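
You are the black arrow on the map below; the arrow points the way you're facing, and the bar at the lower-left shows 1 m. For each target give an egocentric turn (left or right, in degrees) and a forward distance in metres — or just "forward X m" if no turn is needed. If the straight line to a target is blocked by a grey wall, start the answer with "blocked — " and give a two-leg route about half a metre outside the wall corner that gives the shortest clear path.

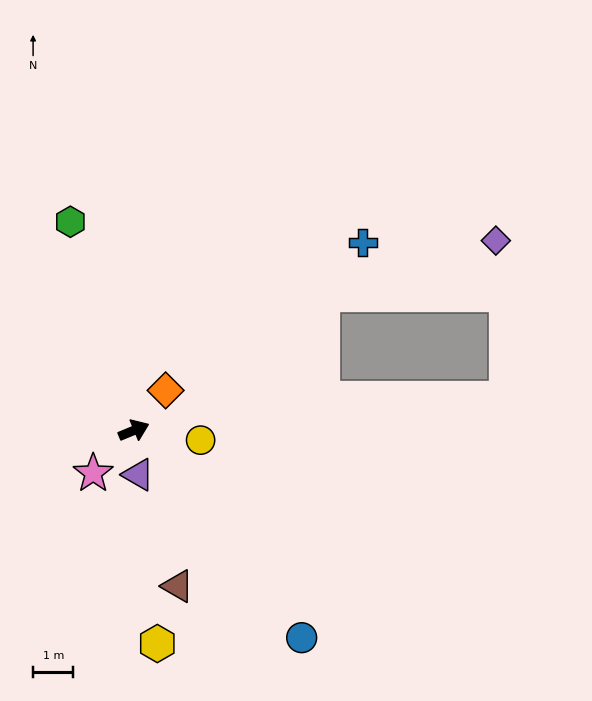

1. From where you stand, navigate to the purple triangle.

turn right 107°, forward 1.1 m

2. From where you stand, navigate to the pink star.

turn right 156°, forward 1.5 m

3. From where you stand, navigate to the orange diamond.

turn left 29°, forward 1.3 m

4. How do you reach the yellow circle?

turn right 31°, forward 1.7 m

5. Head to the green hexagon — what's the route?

turn left 84°, forward 5.4 m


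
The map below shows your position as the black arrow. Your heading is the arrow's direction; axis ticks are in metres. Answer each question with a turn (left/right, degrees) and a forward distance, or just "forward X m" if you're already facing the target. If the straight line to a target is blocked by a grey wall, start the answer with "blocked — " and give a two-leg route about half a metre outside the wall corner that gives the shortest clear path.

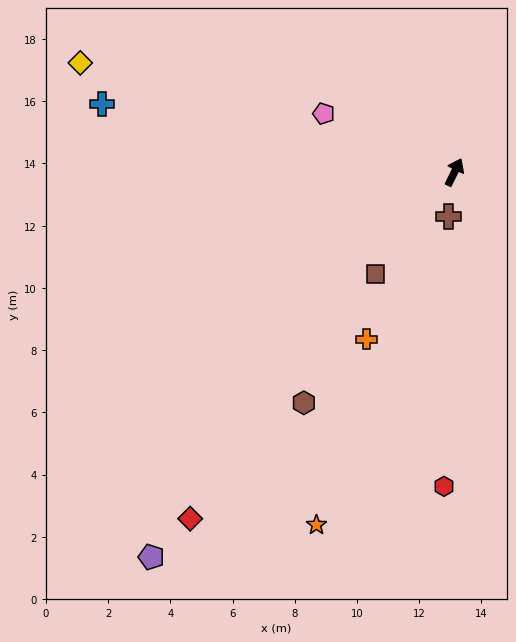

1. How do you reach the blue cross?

turn left 105°, forward 11.5 m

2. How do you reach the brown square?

turn left 168°, forward 4.1 m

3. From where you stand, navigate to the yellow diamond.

turn left 100°, forward 12.5 m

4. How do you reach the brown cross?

turn right 161°, forward 1.4 m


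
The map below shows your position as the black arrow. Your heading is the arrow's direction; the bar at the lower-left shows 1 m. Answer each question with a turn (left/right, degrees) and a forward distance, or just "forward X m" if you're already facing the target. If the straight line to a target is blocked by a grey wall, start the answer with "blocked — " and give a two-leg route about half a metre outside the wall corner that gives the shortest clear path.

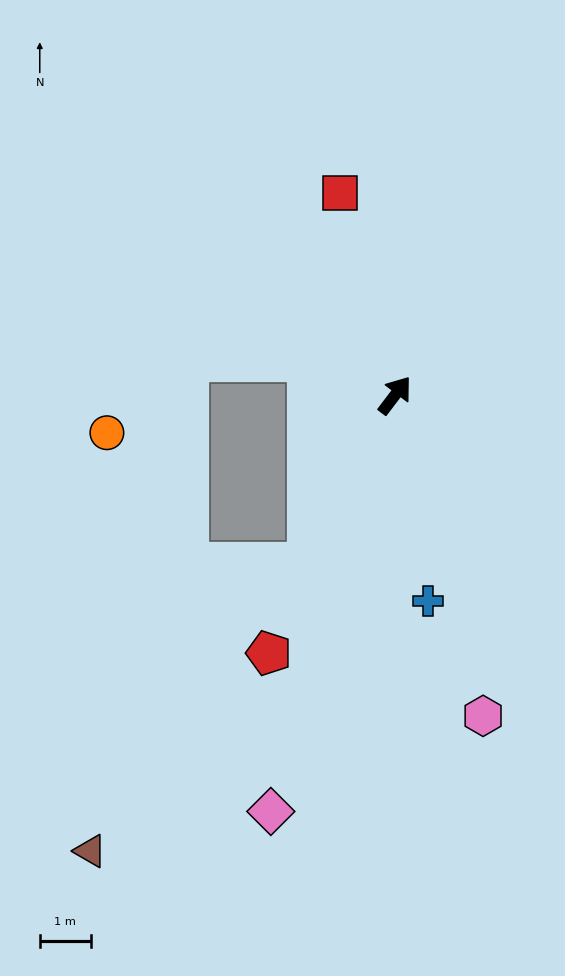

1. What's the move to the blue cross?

turn right 134°, forward 4.1 m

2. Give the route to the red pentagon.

turn right 169°, forward 5.6 m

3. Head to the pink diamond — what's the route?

turn right 159°, forward 8.5 m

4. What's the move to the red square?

turn left 52°, forward 4.1 m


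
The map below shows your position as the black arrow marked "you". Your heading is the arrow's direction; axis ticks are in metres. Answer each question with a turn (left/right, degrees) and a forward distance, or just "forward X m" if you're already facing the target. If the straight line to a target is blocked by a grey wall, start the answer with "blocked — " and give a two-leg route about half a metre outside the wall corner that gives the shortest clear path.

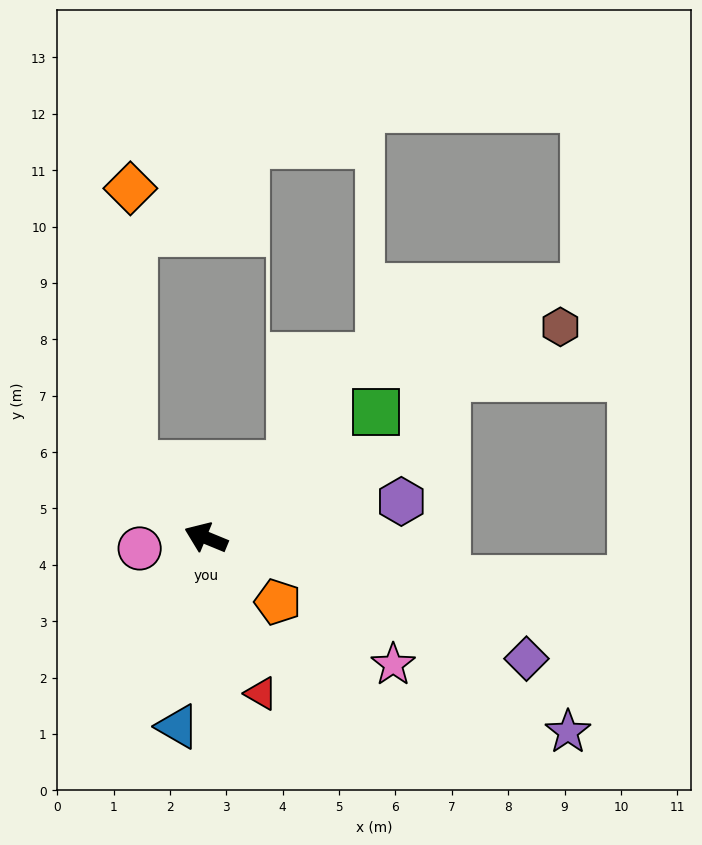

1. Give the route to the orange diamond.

blocked — turn right 23°, forward 1.8 m, then turn right 44°, forward 4.9 m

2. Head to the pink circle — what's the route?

turn left 32°, forward 1.2 m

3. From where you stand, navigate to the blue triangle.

turn left 104°, forward 3.4 m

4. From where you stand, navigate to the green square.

turn right 121°, forward 3.8 m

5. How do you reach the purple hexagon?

turn right 147°, forward 3.5 m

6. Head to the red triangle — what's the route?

turn left 132°, forward 2.9 m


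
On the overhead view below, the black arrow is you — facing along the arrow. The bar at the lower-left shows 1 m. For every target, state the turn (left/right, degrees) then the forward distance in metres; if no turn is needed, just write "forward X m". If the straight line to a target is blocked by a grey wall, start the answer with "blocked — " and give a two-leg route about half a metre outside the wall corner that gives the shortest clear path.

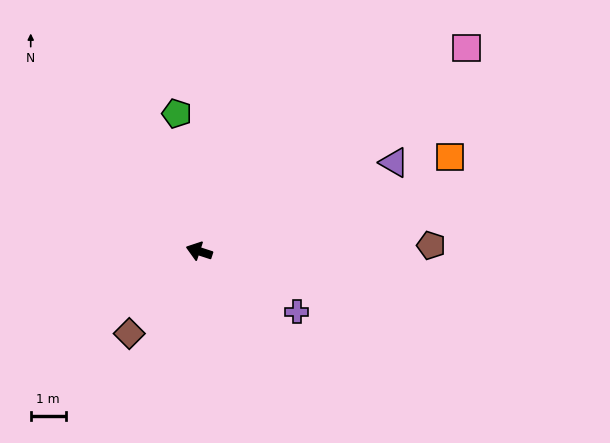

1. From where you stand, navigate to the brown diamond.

turn left 68°, forward 3.1 m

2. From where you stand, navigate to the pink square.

turn right 125°, forward 9.6 m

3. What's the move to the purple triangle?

turn right 138°, forward 6.1 m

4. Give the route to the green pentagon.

turn right 63°, forward 4.0 m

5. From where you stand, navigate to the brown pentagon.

turn right 161°, forward 6.6 m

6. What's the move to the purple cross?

turn left 166°, forward 3.3 m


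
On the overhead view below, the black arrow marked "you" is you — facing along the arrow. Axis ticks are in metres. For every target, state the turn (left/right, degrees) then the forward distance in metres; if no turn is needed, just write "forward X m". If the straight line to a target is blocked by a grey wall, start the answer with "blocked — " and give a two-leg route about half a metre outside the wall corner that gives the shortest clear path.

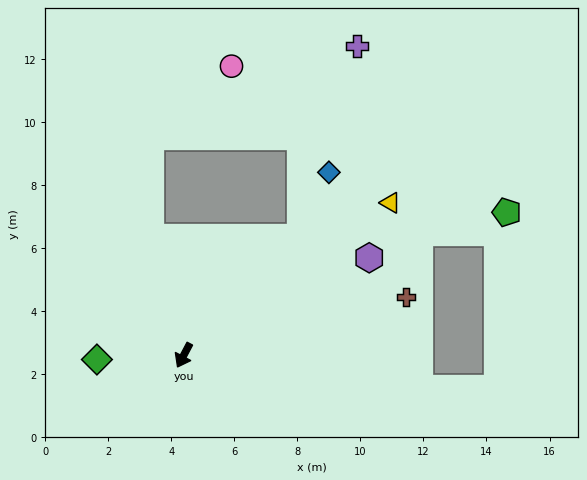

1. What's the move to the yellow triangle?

turn left 154°, forward 8.1 m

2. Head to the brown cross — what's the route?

turn left 132°, forward 7.3 m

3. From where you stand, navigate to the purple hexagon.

turn left 146°, forward 6.6 m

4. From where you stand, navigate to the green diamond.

turn right 59°, forward 2.8 m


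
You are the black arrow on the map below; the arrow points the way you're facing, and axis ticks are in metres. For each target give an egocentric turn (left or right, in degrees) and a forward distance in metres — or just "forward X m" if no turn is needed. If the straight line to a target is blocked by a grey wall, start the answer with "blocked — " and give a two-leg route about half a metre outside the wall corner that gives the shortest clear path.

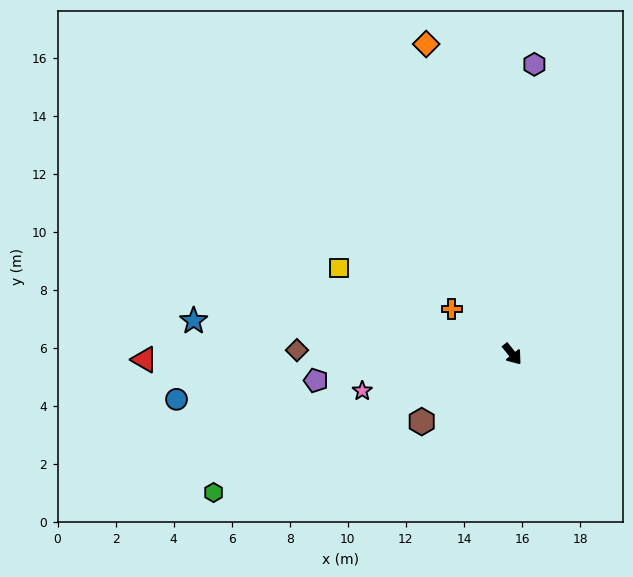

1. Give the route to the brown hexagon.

turn right 92°, forward 3.9 m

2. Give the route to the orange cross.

turn right 165°, forward 2.6 m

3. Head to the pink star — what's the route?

turn right 115°, forward 5.3 m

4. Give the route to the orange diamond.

turn left 157°, forward 11.1 m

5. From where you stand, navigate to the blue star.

turn right 135°, forward 11.0 m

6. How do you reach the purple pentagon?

turn right 121°, forward 6.8 m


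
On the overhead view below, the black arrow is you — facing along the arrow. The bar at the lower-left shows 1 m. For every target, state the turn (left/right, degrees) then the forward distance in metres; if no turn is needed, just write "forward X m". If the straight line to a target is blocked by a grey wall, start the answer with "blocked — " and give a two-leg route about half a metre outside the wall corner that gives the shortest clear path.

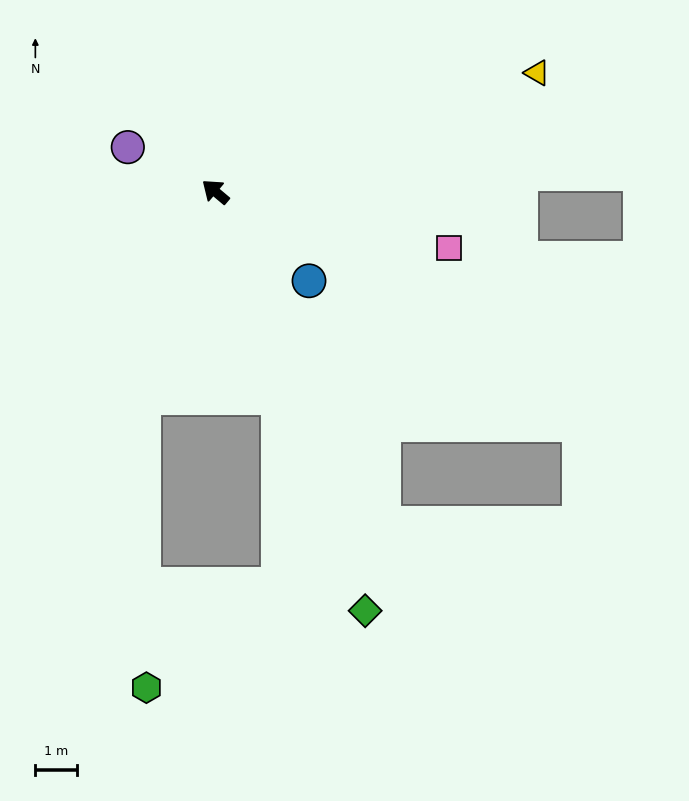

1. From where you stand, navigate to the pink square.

turn right 153°, forward 5.7 m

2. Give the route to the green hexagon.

blocked — turn left 111°, forward 5.2 m, then turn left 20°, forward 6.9 m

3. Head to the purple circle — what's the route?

turn left 13°, forward 2.3 m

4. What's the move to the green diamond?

turn left 150°, forward 10.6 m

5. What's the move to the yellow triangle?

turn right 120°, forward 8.2 m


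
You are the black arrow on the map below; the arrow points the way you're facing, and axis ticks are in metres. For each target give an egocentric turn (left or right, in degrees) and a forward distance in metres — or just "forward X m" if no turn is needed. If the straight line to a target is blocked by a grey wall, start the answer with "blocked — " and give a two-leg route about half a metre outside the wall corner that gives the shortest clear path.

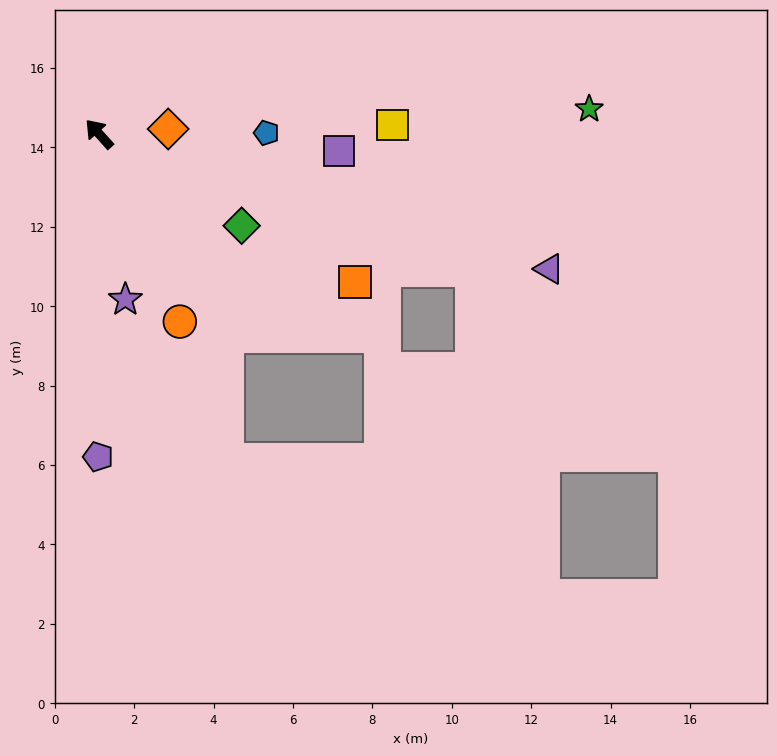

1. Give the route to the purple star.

turn left 147°, forward 4.2 m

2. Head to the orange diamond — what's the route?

turn right 128°, forward 1.7 m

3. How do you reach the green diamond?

turn right 165°, forward 4.3 m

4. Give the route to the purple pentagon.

turn left 138°, forward 8.1 m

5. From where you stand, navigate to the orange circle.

turn left 161°, forward 5.1 m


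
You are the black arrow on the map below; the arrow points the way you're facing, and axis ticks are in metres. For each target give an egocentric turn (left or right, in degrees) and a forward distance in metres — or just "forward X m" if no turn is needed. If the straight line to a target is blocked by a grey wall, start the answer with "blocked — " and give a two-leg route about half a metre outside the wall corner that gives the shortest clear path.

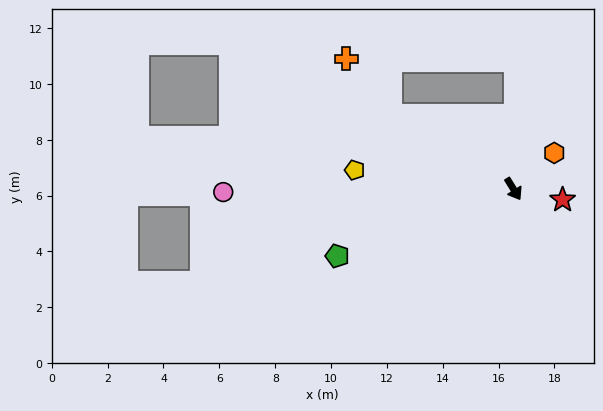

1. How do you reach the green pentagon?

turn right 101°, forward 6.7 m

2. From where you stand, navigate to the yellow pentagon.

turn right 128°, forward 5.7 m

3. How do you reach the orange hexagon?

turn left 100°, forward 1.9 m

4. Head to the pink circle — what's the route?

turn right 121°, forward 10.4 m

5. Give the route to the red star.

turn left 46°, forward 1.8 m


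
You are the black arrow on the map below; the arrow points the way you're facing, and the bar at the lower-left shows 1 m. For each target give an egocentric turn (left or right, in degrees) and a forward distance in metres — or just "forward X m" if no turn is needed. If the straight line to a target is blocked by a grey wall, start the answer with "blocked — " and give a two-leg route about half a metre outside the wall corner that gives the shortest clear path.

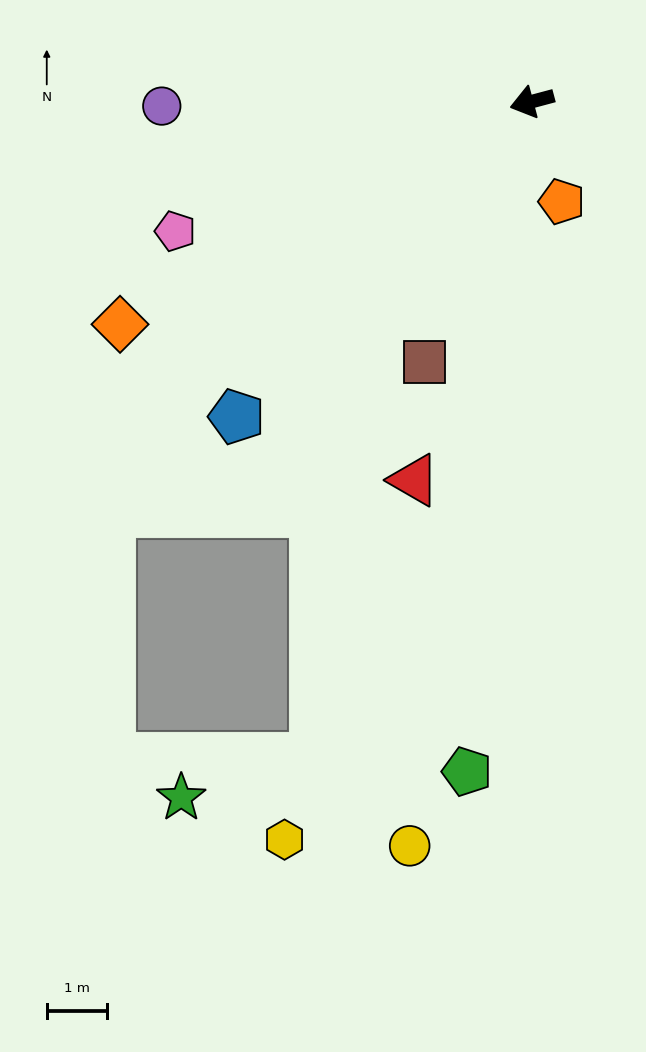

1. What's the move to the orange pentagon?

turn left 92°, forward 1.7 m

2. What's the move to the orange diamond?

turn left 13°, forward 7.8 m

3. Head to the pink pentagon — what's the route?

turn left 5°, forward 6.3 m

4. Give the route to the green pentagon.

turn left 70°, forward 11.2 m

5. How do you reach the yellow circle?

turn left 66°, forward 12.6 m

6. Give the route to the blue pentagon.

turn left 32°, forward 7.2 m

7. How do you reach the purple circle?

turn right 14°, forward 6.2 m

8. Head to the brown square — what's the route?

turn left 53°, forward 4.7 m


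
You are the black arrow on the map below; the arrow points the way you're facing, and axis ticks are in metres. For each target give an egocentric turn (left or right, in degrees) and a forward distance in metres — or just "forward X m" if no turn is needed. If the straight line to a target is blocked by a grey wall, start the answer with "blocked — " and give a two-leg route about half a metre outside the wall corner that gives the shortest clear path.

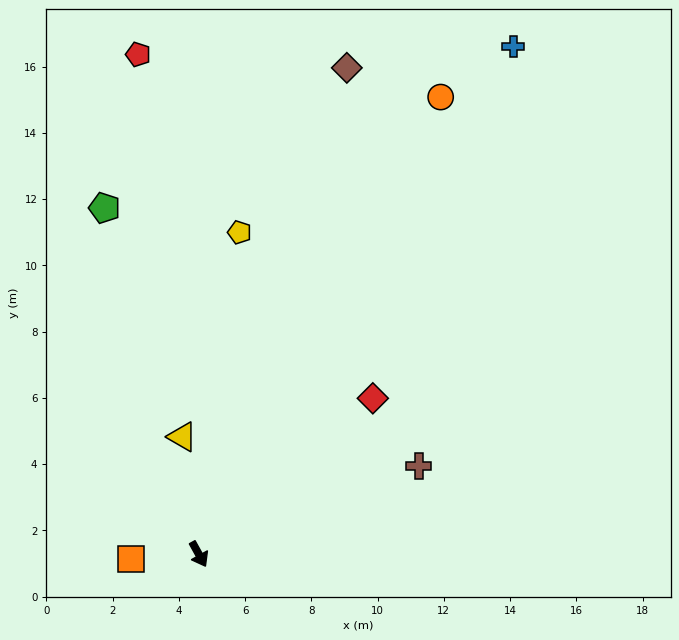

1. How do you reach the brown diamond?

turn left 134°, forward 15.3 m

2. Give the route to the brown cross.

turn left 83°, forward 7.2 m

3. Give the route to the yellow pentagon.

turn left 144°, forward 9.8 m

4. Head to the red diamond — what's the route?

turn left 103°, forward 7.1 m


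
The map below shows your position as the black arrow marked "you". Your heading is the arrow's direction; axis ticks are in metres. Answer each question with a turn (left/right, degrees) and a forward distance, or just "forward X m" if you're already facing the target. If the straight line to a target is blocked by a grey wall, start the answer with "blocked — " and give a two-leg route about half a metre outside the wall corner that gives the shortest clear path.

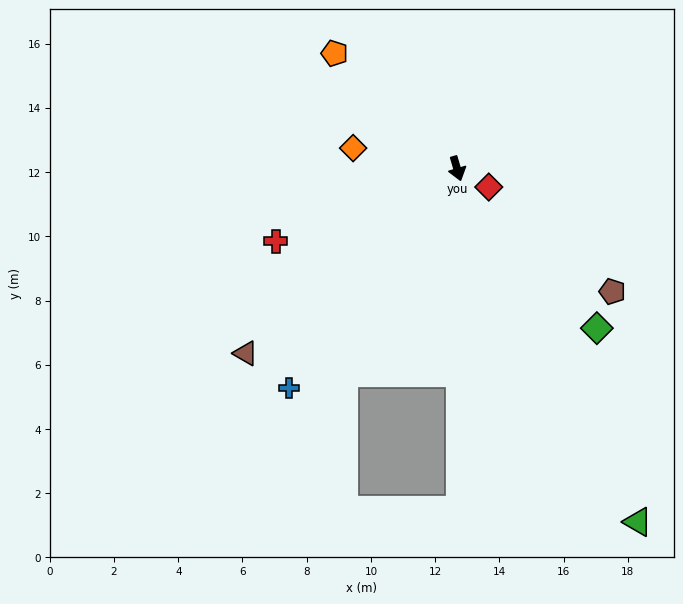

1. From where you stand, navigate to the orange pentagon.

turn right 150°, forward 5.2 m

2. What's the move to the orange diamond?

turn right 118°, forward 3.3 m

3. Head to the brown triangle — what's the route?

turn right 65°, forward 8.7 m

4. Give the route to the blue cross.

turn right 54°, forward 8.6 m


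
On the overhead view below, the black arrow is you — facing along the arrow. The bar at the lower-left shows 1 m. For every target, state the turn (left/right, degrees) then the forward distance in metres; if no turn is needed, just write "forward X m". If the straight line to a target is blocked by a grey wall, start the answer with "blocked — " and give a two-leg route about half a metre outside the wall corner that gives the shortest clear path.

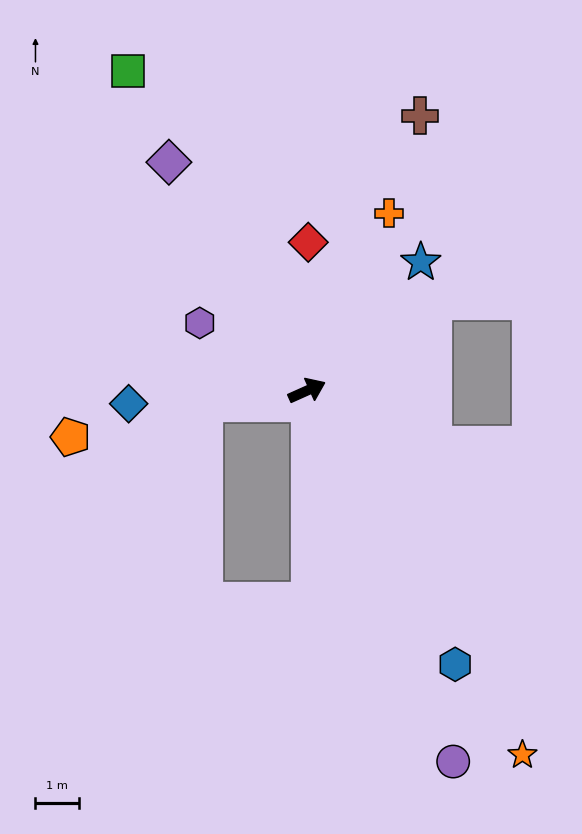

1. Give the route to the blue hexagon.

turn right 86°, forward 7.1 m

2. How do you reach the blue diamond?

turn left 160°, forward 4.1 m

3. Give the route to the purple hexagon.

turn left 124°, forward 2.9 m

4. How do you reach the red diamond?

turn left 65°, forward 3.4 m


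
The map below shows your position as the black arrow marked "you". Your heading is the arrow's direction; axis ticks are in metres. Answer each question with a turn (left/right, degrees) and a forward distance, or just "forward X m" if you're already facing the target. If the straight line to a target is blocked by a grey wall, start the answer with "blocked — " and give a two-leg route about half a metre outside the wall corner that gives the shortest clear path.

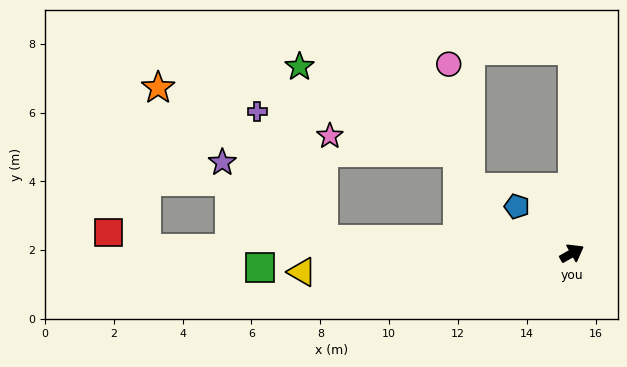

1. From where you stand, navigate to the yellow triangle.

turn left 154°, forward 7.9 m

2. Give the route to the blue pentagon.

turn left 110°, forward 2.1 m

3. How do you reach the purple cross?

blocked — turn left 147°, forward 7.2 m, then turn right 59°, forward 4.2 m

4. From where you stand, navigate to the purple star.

blocked — turn left 147°, forward 7.2 m, then turn right 34°, forward 3.7 m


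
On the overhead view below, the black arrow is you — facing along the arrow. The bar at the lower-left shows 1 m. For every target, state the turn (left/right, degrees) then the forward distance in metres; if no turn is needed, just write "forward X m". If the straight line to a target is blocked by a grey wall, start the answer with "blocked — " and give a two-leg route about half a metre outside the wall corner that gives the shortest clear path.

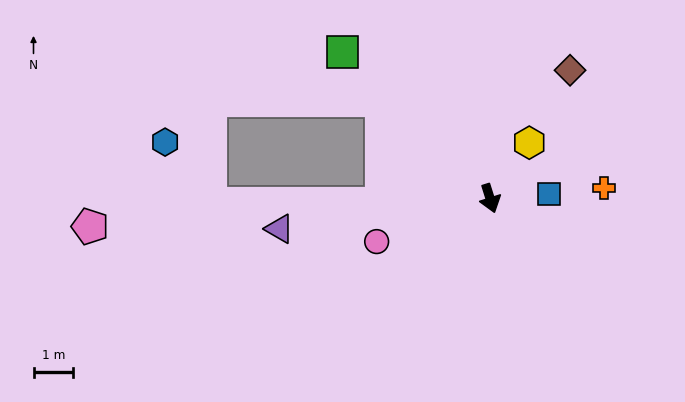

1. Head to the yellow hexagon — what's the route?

turn left 127°, forward 1.7 m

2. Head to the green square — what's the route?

turn right 152°, forward 5.2 m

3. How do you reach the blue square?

turn left 77°, forward 1.5 m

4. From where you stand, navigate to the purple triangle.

turn right 99°, forward 5.4 m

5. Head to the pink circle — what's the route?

turn right 87°, forward 3.1 m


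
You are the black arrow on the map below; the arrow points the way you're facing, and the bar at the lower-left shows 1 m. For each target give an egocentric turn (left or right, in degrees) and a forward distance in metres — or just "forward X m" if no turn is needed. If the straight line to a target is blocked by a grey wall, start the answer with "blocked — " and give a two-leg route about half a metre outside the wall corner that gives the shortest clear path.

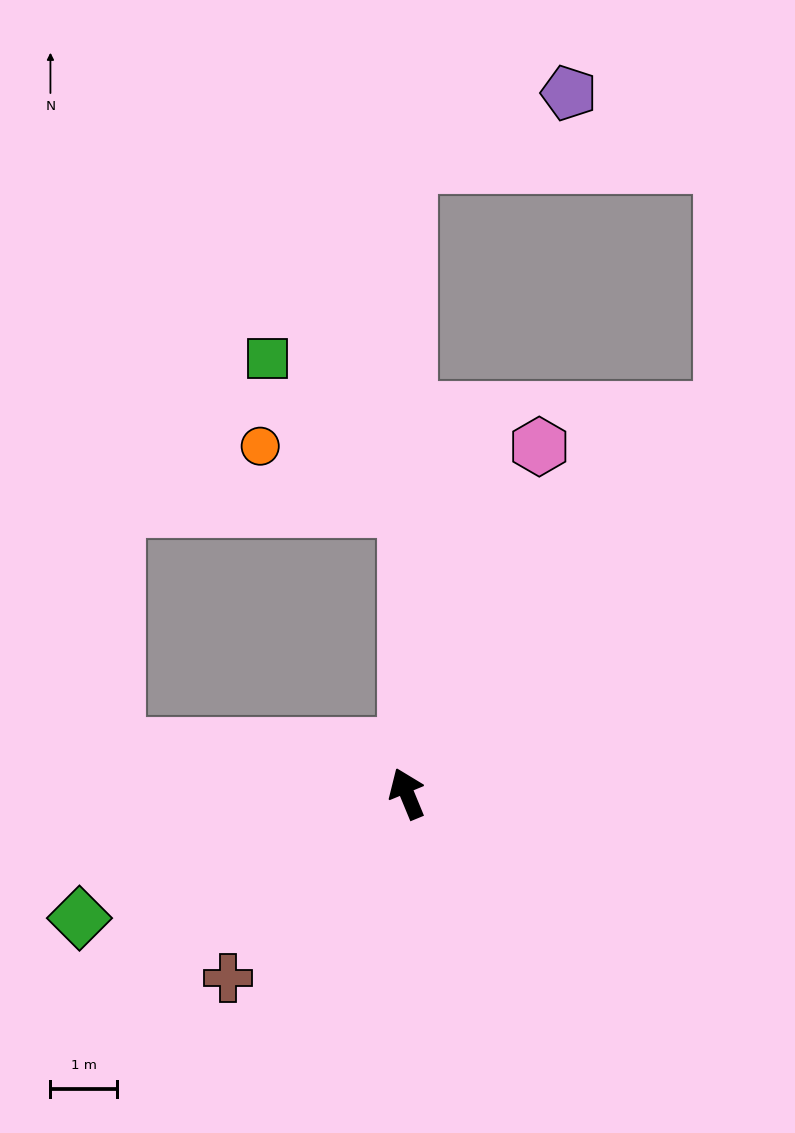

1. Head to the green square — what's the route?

blocked — turn right 22°, forward 4.3 m, then turn left 42°, forward 3.1 m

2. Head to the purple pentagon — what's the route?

blocked — turn right 23°, forward 9.5 m, then turn right 65°, forward 2.6 m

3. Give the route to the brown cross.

turn left 113°, forward 3.9 m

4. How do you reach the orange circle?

blocked — turn right 22°, forward 4.3 m, then turn left 66°, forward 2.4 m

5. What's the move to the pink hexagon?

turn right 43°, forward 5.6 m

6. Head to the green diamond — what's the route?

turn left 88°, forward 5.3 m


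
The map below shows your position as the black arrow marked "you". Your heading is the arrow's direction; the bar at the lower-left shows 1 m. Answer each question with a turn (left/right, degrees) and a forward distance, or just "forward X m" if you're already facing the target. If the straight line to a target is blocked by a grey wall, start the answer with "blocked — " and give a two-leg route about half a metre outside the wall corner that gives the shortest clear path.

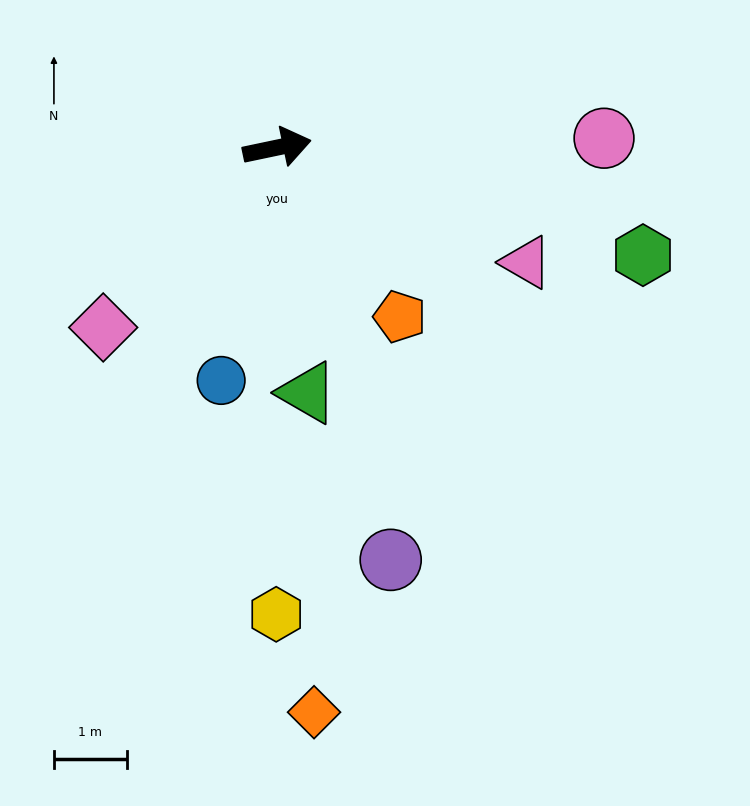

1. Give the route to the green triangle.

turn right 95°, forward 3.4 m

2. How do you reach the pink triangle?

turn right 37°, forward 3.8 m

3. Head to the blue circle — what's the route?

turn right 115°, forward 3.3 m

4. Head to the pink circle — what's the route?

turn right 10°, forward 4.5 m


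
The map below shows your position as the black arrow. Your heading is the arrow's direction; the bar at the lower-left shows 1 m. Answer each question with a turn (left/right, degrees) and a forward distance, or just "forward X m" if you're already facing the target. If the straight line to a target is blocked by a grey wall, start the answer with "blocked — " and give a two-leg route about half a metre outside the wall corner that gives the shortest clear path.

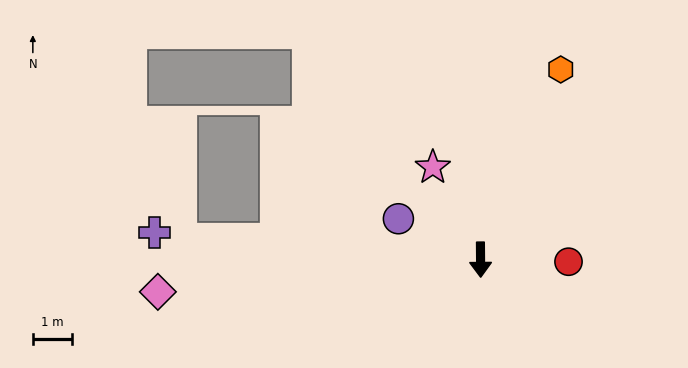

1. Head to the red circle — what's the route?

turn left 88°, forward 2.2 m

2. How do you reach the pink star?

turn right 153°, forward 2.6 m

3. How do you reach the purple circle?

turn right 117°, forward 2.3 m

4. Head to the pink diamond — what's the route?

turn right 85°, forward 8.3 m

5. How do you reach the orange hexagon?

turn left 157°, forward 5.3 m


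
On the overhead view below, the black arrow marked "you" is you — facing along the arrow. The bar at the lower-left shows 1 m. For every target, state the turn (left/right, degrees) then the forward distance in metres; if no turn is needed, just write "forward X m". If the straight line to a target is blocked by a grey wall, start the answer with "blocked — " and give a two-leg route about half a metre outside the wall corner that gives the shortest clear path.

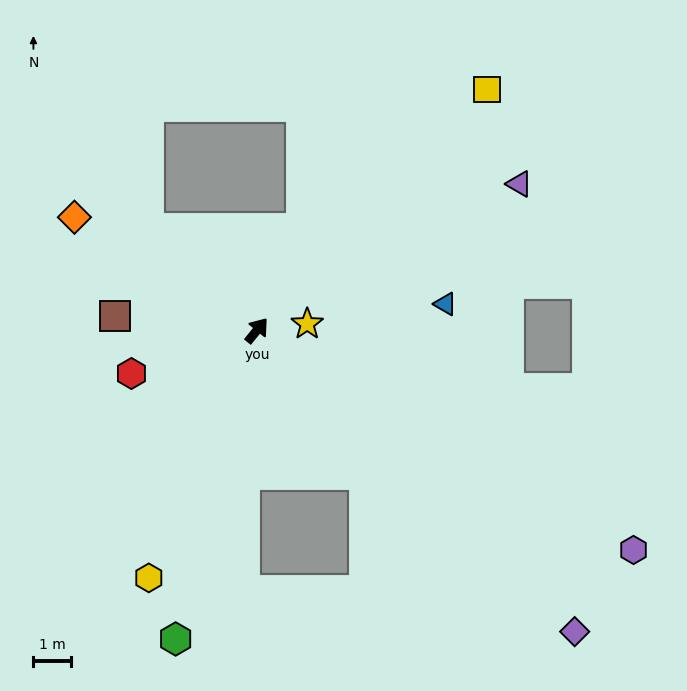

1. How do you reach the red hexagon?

turn left 148°, forward 3.6 m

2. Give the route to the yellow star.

turn right 44°, forward 1.4 m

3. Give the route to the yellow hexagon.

turn right 165°, forward 7.3 m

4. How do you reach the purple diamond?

turn right 94°, forward 11.8 m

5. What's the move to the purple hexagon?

turn right 81°, forward 11.7 m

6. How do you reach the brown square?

turn left 123°, forward 3.8 m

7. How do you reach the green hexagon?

turn right 156°, forward 8.6 m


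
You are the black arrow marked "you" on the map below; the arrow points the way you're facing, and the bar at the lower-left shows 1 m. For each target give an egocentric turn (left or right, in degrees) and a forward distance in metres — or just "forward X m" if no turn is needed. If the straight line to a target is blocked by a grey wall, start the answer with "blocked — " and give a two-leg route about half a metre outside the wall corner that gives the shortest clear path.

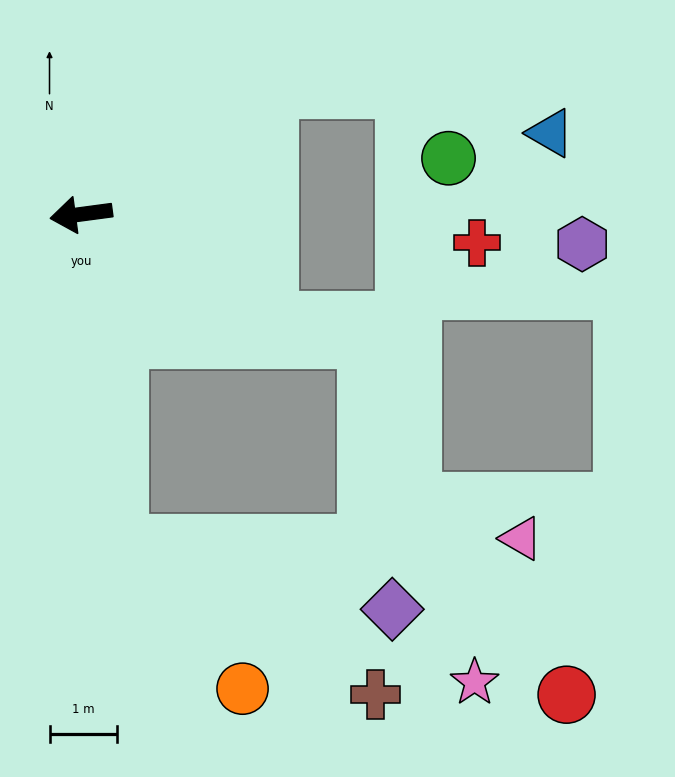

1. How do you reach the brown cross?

blocked — turn left 89°, forward 4.9 m, then turn left 53°, forward 4.4 m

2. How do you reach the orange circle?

blocked — turn left 89°, forward 4.9 m, then turn left 33°, forward 2.8 m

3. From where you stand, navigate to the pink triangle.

blocked — turn left 89°, forward 4.9 m, then turn left 84°, forward 6.0 m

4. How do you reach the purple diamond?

blocked — turn left 89°, forward 4.9 m, then turn left 70°, forward 4.2 m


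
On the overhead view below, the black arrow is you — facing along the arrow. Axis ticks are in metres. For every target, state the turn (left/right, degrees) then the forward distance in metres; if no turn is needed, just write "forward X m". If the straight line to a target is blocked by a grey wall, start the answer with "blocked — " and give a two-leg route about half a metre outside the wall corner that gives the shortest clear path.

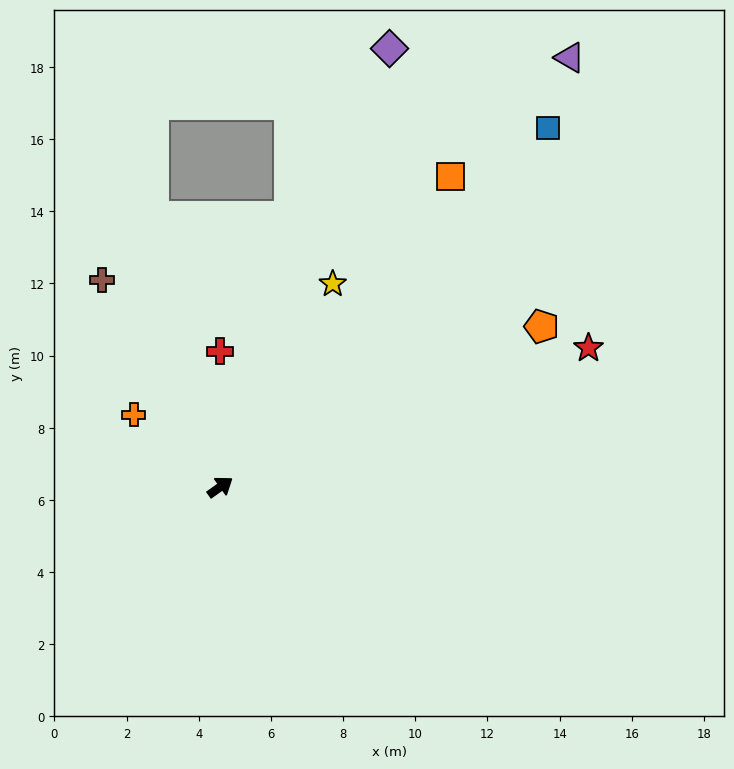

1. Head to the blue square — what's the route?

turn left 12°, forward 13.5 m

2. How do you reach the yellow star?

turn left 26°, forward 6.4 m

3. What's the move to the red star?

turn right 15°, forward 10.9 m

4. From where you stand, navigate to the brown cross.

turn left 84°, forward 6.6 m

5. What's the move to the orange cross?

turn left 105°, forward 3.1 m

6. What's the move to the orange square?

turn left 18°, forward 10.7 m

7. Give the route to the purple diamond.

turn left 33°, forward 13.0 m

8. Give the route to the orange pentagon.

turn right 9°, forward 10.0 m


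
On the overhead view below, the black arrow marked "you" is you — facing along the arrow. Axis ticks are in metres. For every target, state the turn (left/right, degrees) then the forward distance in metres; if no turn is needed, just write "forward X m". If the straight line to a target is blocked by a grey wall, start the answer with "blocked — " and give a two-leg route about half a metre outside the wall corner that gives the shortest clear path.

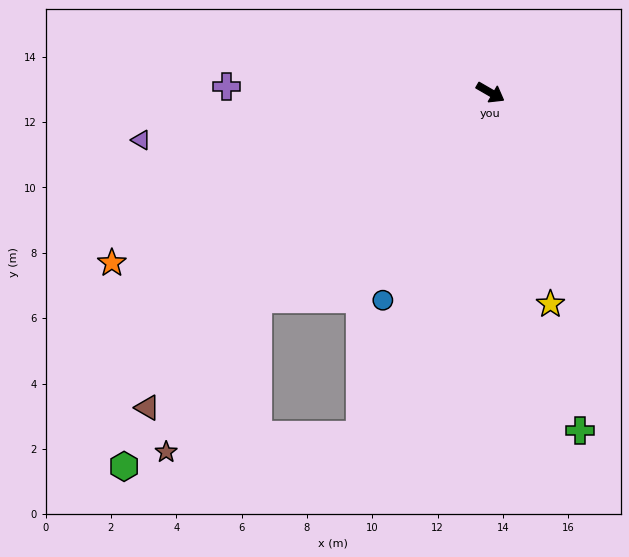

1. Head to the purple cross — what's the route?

turn right 151°, forward 8.1 m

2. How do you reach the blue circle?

turn right 87°, forward 7.2 m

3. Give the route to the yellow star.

turn right 44°, forward 6.7 m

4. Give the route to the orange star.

turn right 126°, forward 12.7 m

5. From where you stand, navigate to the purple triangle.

turn right 142°, forward 10.8 m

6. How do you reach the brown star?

blocked — turn right 108°, forward 9.5 m, then turn left 17°, forward 5.4 m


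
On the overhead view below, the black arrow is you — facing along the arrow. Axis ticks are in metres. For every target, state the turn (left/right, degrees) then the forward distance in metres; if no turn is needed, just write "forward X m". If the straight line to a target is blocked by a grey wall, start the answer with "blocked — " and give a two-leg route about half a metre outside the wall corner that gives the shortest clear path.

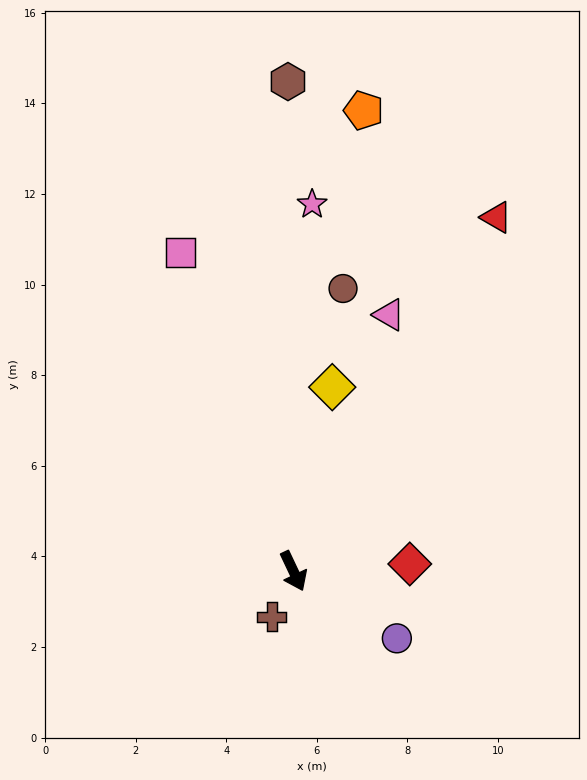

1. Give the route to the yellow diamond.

turn left 143°, forward 4.2 m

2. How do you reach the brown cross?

turn right 50°, forward 1.1 m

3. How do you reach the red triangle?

turn left 125°, forward 9.0 m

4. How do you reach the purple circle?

turn left 32°, forward 2.7 m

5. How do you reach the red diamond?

turn left 68°, forward 2.6 m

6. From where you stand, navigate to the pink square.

turn left 174°, forward 7.5 m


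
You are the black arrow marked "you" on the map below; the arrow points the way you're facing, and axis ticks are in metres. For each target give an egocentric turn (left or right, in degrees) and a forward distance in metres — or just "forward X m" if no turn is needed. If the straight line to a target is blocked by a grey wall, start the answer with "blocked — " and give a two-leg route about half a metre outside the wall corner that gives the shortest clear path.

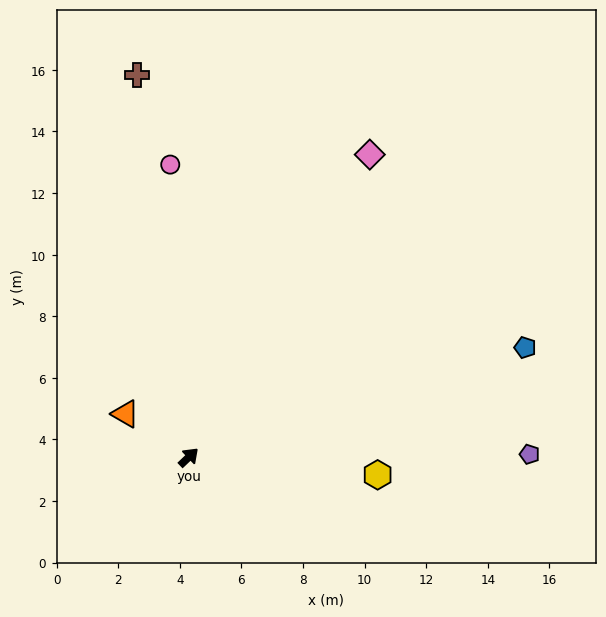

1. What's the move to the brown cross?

turn left 54°, forward 12.5 m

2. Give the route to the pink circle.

turn left 50°, forward 9.5 m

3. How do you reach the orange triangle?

turn left 102°, forward 2.5 m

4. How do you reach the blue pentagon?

turn right 26°, forward 11.5 m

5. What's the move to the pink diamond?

turn left 15°, forward 11.5 m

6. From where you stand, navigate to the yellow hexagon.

turn right 49°, forward 6.2 m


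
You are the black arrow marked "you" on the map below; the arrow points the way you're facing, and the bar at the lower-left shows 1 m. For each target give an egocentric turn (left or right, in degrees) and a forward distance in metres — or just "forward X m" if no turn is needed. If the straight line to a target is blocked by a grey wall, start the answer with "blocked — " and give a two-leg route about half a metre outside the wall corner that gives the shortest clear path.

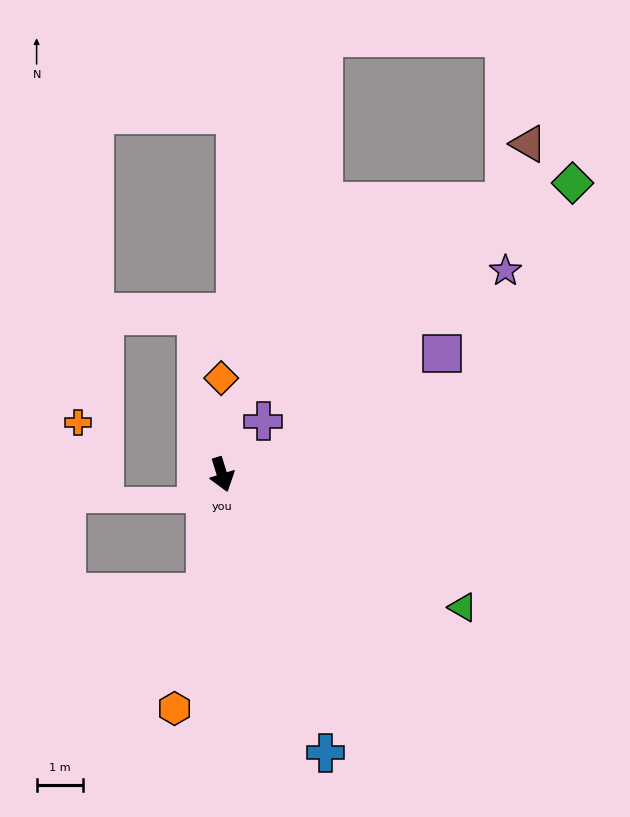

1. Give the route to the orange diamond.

turn left 163°, forward 2.1 m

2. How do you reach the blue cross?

turn left 3°, forward 6.5 m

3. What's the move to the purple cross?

turn left 125°, forward 1.5 m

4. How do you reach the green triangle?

turn left 44°, forward 6.0 m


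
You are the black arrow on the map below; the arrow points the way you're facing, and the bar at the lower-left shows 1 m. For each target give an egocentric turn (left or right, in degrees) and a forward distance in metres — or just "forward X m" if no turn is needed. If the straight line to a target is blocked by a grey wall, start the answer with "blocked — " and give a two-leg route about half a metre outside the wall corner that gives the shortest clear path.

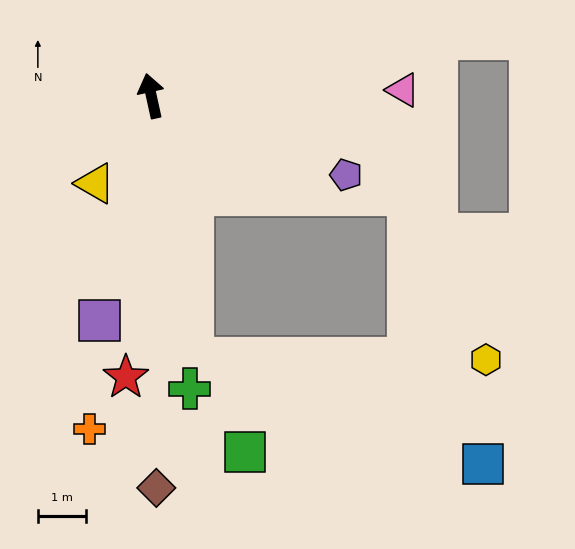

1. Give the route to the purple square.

turn left 155°, forward 4.8 m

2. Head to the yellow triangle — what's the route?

turn left 135°, forward 2.2 m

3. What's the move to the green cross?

turn left 175°, forward 6.2 m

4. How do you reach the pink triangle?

turn right 101°, forward 5.3 m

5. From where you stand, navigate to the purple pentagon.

turn right 124°, forward 4.4 m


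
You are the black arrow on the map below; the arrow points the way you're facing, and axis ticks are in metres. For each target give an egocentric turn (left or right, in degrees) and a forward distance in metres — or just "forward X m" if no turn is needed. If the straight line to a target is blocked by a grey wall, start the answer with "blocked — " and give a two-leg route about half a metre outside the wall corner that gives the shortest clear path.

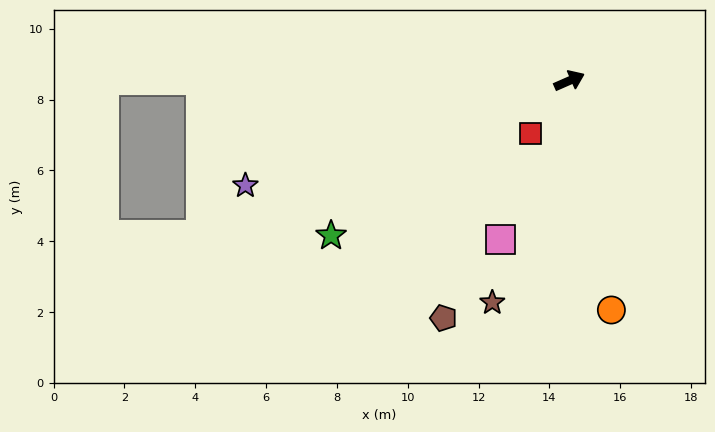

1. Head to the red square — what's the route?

turn right 150°, forward 1.9 m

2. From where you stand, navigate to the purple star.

turn left 174°, forward 9.6 m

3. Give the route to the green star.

turn right 171°, forward 8.0 m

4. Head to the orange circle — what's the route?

turn right 103°, forward 6.6 m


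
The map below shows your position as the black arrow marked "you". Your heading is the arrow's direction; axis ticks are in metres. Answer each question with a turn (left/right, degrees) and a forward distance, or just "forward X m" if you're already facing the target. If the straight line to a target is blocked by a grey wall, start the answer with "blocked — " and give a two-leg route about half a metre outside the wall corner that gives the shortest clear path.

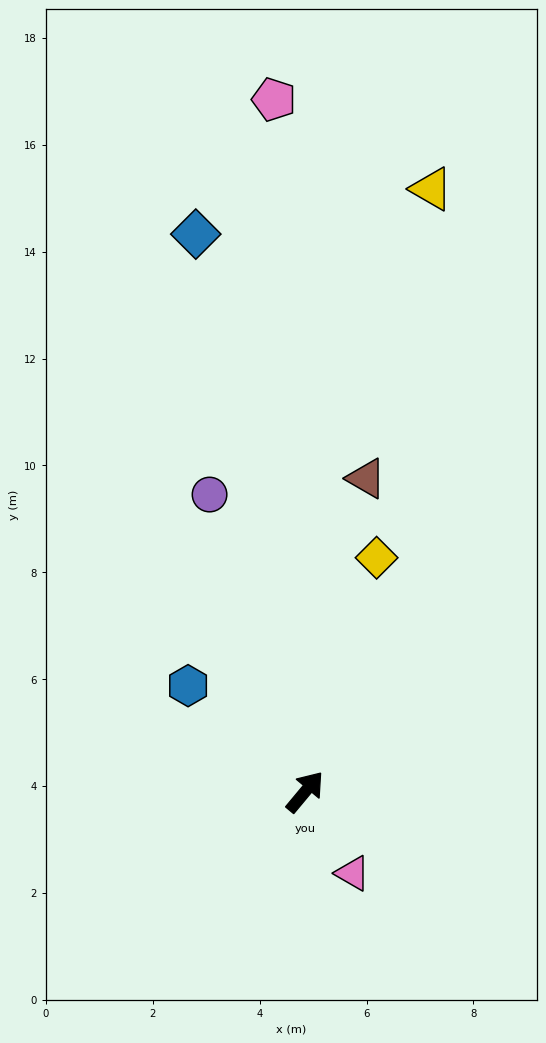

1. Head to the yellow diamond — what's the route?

turn left 23°, forward 4.6 m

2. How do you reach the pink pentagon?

turn left 42°, forward 13.0 m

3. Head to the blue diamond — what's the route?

turn left 51°, forward 10.6 m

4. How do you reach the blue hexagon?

turn left 88°, forward 3.0 m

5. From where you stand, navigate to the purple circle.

turn left 58°, forward 5.8 m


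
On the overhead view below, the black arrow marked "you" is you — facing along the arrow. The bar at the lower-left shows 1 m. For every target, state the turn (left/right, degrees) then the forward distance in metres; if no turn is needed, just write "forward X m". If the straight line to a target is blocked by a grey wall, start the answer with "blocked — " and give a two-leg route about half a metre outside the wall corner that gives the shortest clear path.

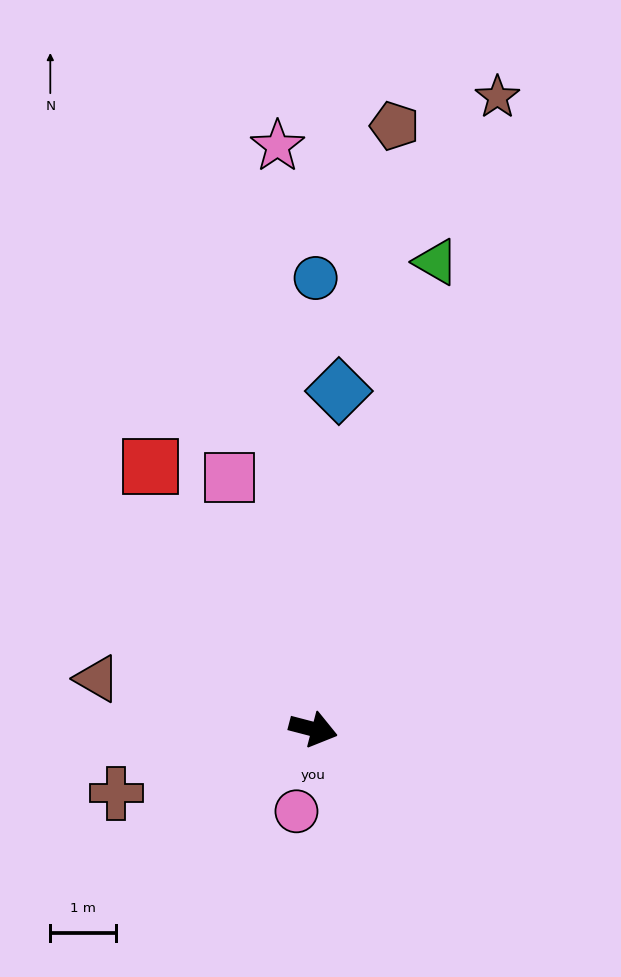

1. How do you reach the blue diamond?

turn left 100°, forward 5.1 m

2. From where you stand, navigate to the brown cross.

turn right 147°, forward 3.1 m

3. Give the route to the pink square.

turn left 123°, forward 4.0 m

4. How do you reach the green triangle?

turn left 90°, forward 7.3 m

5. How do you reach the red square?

turn left 136°, forward 4.7 m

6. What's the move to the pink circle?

turn right 87°, forward 1.3 m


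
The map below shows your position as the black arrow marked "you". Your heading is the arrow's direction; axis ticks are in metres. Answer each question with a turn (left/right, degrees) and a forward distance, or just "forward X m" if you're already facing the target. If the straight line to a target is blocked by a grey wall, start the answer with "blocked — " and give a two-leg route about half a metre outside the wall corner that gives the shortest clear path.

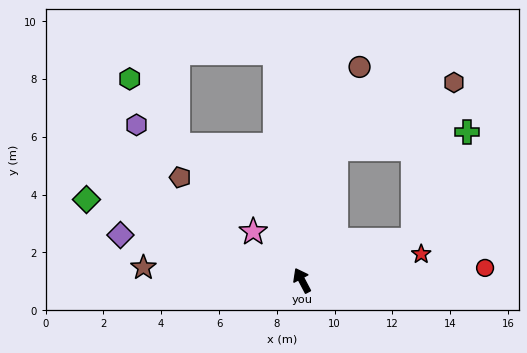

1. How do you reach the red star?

turn right 105°, forward 4.2 m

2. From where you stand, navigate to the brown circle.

turn right 43°, forward 7.7 m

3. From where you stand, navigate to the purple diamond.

turn left 48°, forward 6.5 m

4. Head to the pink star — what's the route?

turn left 17°, forward 2.4 m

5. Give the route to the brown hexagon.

blocked — turn right 42°, forward 4.7 m, then turn right 46°, forward 4.7 m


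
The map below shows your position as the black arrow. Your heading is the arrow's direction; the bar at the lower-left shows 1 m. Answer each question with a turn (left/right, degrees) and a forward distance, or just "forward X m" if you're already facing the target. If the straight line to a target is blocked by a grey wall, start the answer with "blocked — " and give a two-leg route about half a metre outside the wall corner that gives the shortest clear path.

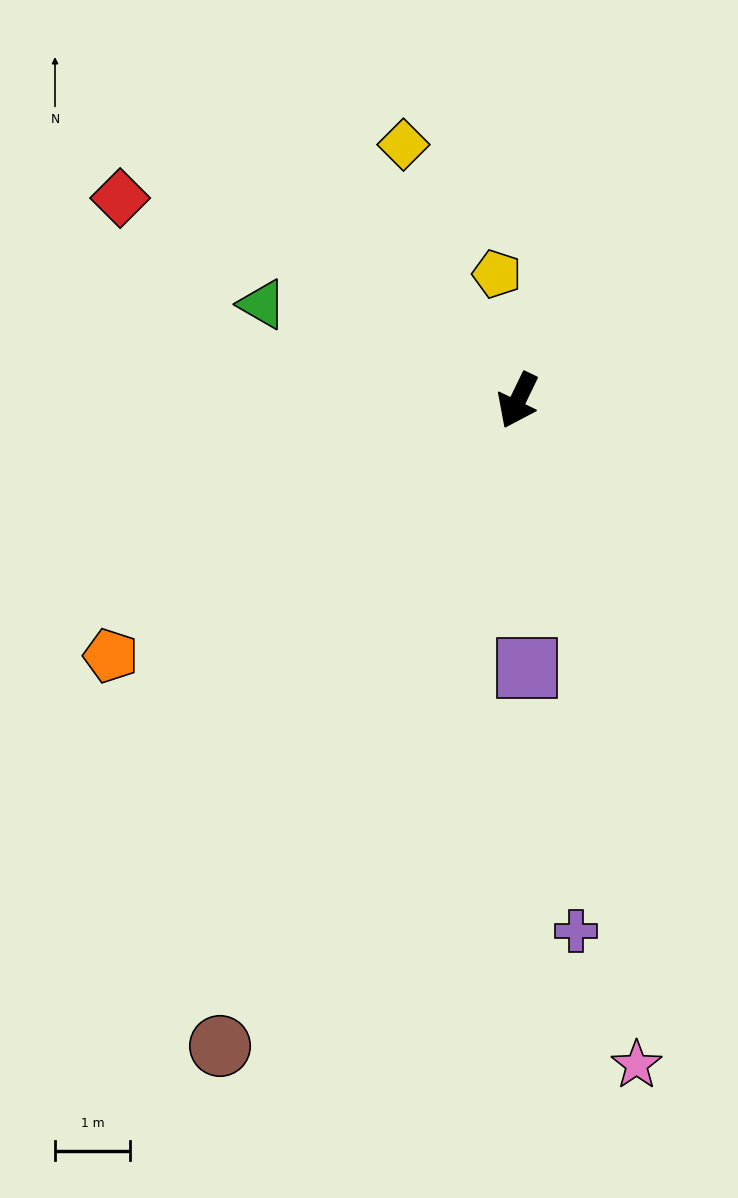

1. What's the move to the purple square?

turn left 28°, forward 3.6 m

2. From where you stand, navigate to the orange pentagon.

turn right 32°, forward 6.4 m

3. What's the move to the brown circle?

forward 9.4 m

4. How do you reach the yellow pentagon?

turn right 145°, forward 1.7 m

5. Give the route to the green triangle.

turn right 85°, forward 3.6 m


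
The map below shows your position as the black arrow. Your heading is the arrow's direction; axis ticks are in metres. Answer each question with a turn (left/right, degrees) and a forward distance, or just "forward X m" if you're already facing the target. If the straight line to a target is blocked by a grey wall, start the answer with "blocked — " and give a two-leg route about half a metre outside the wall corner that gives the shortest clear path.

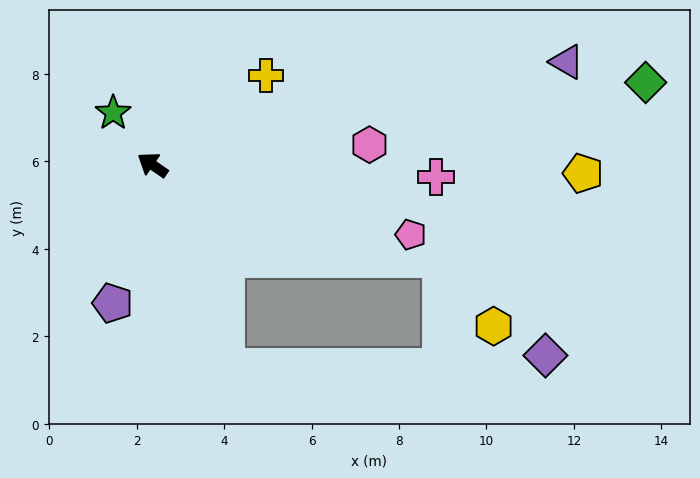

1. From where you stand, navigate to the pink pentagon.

turn right 161°, forward 6.1 m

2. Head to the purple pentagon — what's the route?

turn left 108°, forward 3.3 m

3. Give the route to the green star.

turn right 19°, forward 1.5 m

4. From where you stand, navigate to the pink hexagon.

turn right 140°, forward 5.0 m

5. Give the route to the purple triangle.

turn right 132°, forward 9.8 m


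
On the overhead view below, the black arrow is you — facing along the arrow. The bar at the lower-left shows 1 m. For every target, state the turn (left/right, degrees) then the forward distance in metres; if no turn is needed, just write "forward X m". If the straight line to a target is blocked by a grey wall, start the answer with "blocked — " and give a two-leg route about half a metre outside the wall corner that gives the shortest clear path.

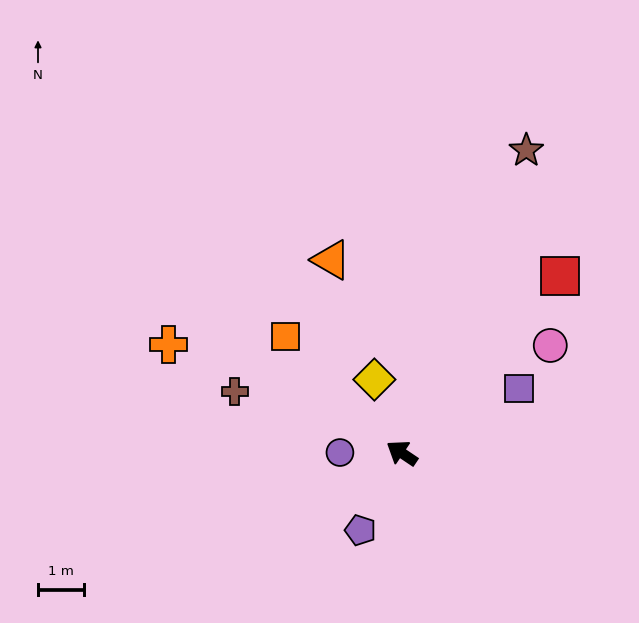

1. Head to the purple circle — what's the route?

turn left 33°, forward 1.4 m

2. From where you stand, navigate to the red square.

turn right 98°, forward 5.2 m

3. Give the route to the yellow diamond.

turn right 36°, forward 1.7 m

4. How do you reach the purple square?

turn right 117°, forward 2.9 m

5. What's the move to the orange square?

turn right 11°, forward 3.6 m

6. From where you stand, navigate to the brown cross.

turn left 14°, forward 3.9 m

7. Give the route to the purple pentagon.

turn left 96°, forward 1.9 m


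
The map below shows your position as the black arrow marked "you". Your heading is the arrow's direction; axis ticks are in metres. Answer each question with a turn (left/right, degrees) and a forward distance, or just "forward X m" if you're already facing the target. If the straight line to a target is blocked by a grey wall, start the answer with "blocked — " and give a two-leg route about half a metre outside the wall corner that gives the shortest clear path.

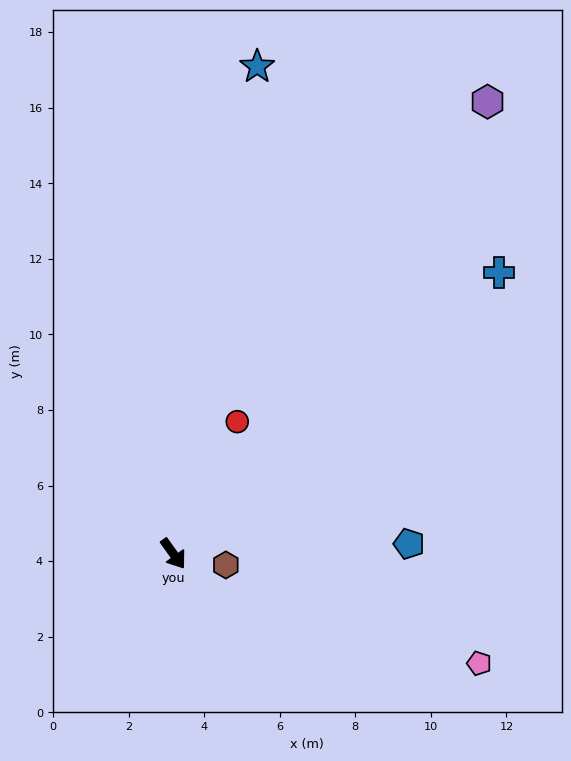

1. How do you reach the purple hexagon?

turn left 109°, forward 14.6 m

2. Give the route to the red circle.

turn left 118°, forward 3.9 m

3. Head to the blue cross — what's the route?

turn left 95°, forward 11.4 m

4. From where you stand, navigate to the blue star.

turn left 135°, forward 13.1 m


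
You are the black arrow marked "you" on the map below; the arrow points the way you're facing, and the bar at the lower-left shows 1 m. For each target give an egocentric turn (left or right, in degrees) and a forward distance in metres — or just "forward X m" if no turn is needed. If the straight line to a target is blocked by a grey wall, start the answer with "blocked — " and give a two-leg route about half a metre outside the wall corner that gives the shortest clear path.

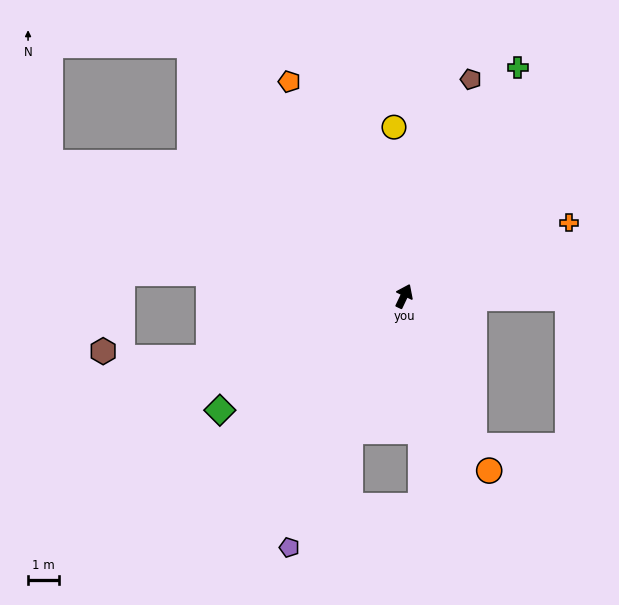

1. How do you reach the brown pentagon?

turn left 8°, forward 7.3 m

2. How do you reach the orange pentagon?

turn left 54°, forward 7.8 m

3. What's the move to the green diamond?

turn left 147°, forward 7.0 m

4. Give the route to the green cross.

forward 8.2 m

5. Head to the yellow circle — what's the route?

turn left 29°, forward 5.4 m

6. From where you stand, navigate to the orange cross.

turn right 41°, forward 5.8 m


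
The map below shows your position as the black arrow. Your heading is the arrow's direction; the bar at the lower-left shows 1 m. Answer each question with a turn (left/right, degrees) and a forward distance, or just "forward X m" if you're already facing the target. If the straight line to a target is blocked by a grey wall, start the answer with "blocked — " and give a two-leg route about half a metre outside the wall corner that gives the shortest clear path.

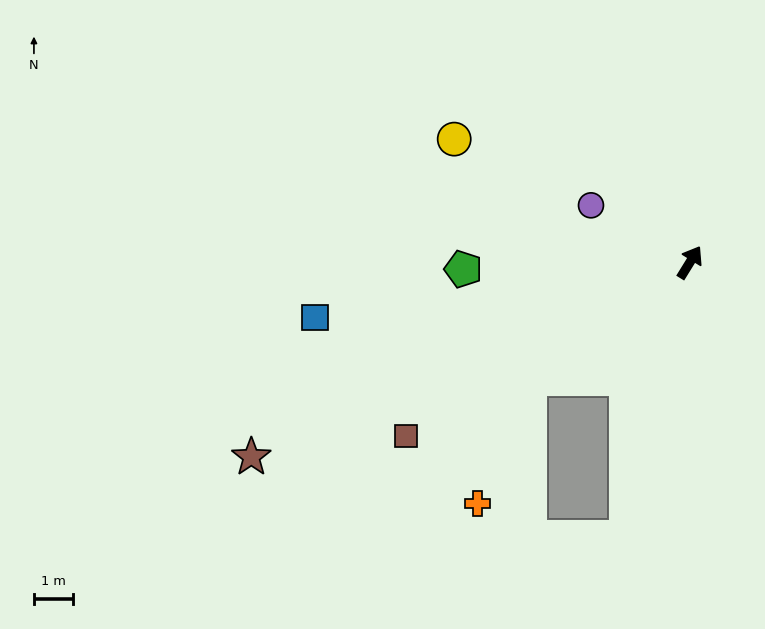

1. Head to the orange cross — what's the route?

blocked — turn left 158°, forward 5.0 m, then turn left 30°, forward 3.4 m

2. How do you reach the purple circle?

turn left 92°, forward 2.9 m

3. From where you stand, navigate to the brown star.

turn left 146°, forward 12.2 m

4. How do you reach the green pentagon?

turn left 123°, forward 5.8 m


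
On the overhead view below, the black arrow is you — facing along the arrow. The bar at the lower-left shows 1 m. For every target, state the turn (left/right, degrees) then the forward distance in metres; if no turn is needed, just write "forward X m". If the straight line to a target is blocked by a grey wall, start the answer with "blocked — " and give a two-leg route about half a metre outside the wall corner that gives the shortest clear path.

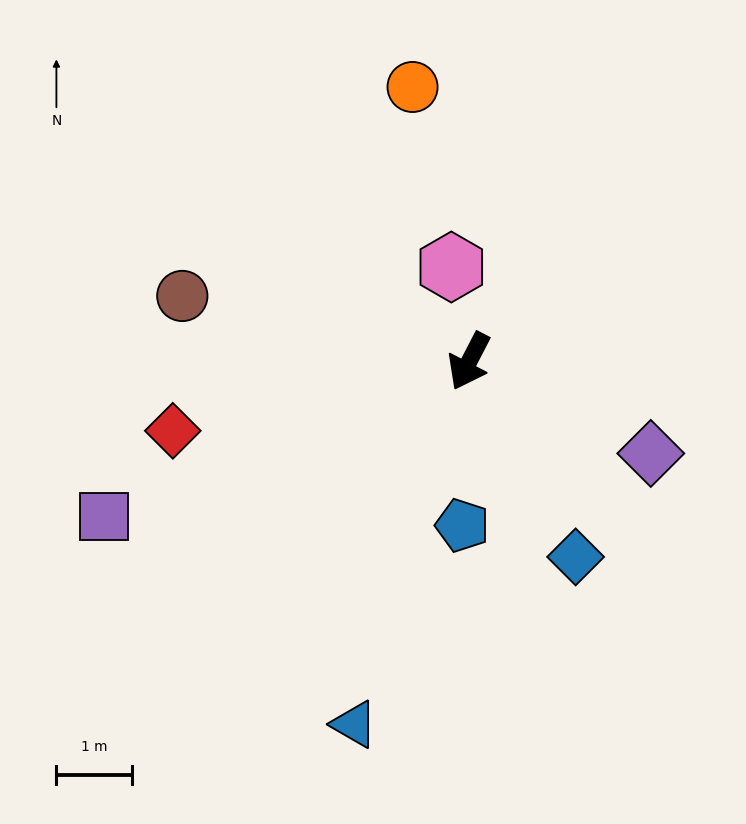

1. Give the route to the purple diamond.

turn left 91°, forward 2.7 m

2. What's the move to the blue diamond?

turn left 56°, forward 2.9 m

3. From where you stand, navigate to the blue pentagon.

turn left 25°, forward 2.2 m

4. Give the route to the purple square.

turn right 40°, forward 5.2 m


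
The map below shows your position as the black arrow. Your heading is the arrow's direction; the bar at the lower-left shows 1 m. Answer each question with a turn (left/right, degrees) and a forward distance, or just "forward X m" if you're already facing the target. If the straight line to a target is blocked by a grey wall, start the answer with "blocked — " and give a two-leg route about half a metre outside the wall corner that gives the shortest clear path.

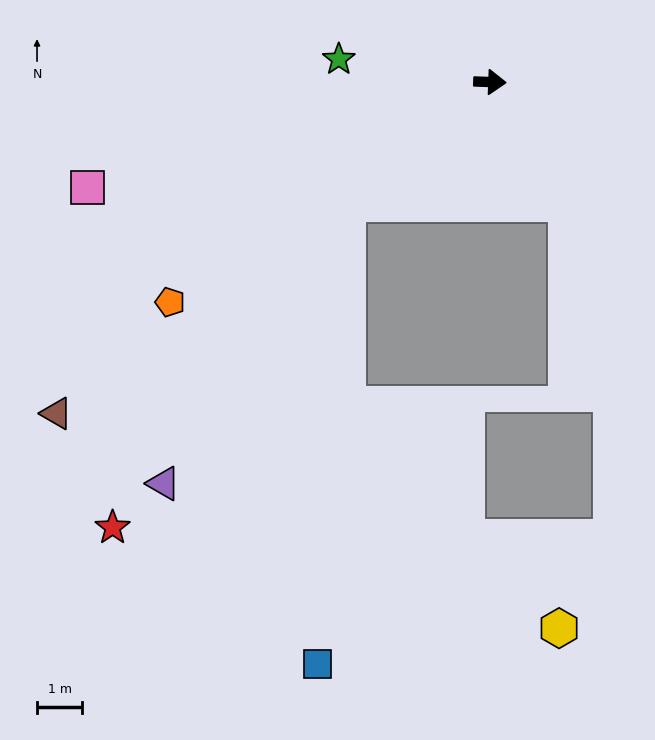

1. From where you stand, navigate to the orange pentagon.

turn right 143°, forward 8.6 m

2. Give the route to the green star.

turn left 174°, forward 3.4 m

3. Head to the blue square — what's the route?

blocked — turn right 138°, forward 4.2 m, then turn left 46°, forward 10.3 m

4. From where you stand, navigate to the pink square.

turn right 163°, forward 9.2 m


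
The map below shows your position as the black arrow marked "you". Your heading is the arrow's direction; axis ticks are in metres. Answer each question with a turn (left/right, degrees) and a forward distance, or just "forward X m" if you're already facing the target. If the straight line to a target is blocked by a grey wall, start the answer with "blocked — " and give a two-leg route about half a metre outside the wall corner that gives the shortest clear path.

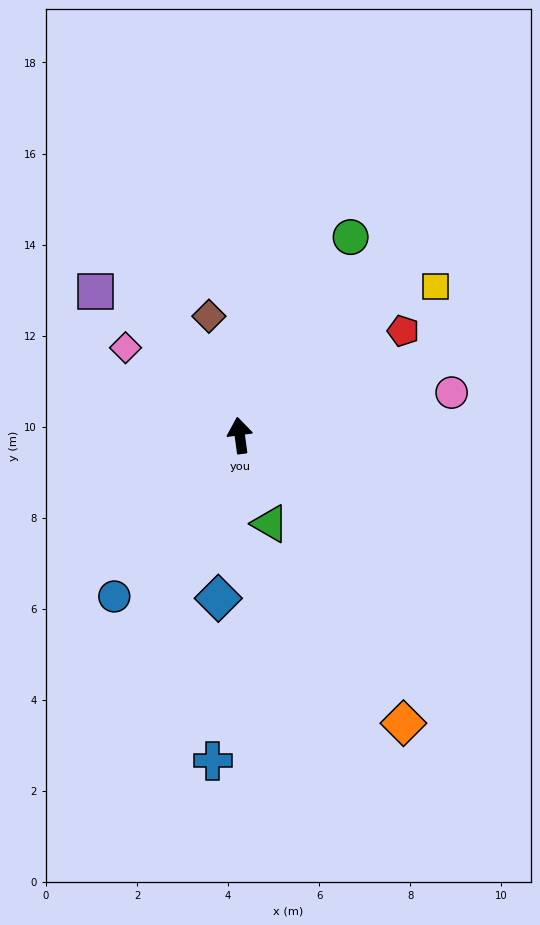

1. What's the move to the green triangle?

turn right 169°, forward 2.0 m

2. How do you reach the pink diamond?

turn left 45°, forward 3.2 m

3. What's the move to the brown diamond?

turn left 7°, forward 2.7 m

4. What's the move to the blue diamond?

turn left 165°, forward 3.6 m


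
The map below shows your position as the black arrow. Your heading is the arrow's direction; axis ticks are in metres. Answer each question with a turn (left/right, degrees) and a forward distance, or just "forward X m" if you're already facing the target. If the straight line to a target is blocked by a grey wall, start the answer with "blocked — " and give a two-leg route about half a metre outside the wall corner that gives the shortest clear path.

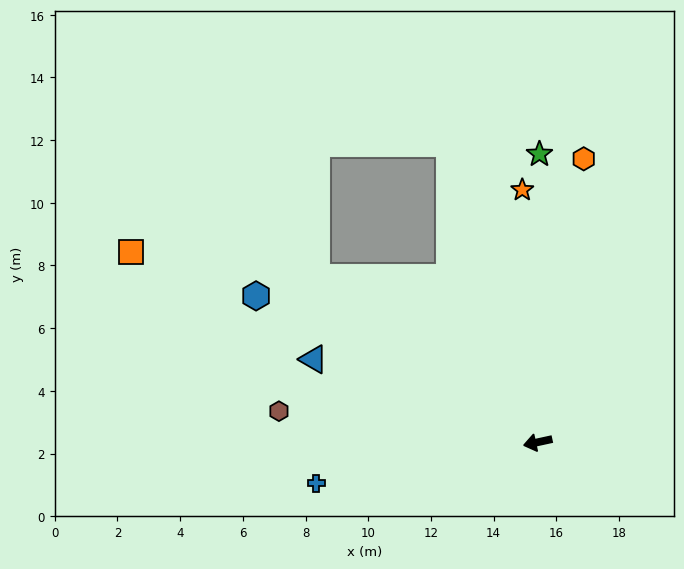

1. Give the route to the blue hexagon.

turn right 40°, forward 10.1 m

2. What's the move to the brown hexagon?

turn right 19°, forward 8.3 m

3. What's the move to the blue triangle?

turn right 33°, forward 7.6 m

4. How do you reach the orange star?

turn right 99°, forward 8.1 m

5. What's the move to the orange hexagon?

turn right 112°, forward 9.2 m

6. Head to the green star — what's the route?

turn right 103°, forward 9.2 m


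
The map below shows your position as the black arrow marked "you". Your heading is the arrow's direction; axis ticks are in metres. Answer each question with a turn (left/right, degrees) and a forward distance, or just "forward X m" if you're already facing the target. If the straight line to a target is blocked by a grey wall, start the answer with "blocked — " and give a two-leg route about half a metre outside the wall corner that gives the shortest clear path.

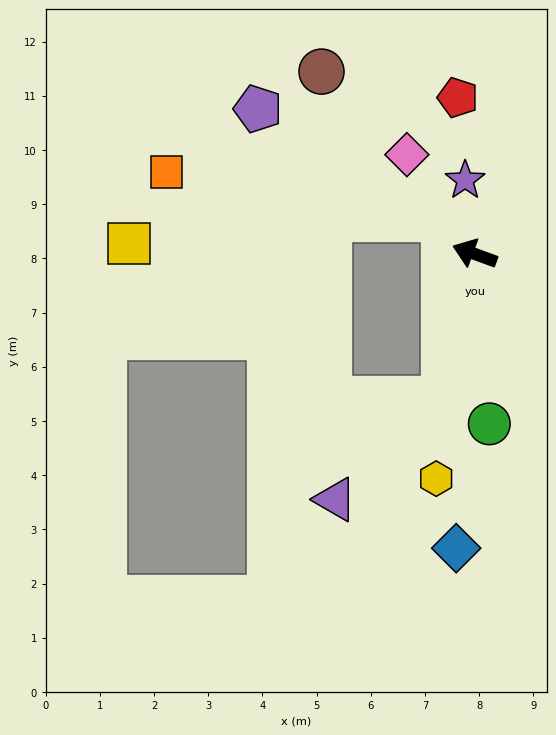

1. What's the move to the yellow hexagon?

turn left 100°, forward 4.2 m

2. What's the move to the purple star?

turn right 63°, forward 1.4 m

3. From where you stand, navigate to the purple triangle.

blocked — turn left 98°, forward 2.7 m, then turn right 35°, forward 2.7 m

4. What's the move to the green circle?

turn left 115°, forward 3.1 m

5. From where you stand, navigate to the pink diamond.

turn right 36°, forward 2.2 m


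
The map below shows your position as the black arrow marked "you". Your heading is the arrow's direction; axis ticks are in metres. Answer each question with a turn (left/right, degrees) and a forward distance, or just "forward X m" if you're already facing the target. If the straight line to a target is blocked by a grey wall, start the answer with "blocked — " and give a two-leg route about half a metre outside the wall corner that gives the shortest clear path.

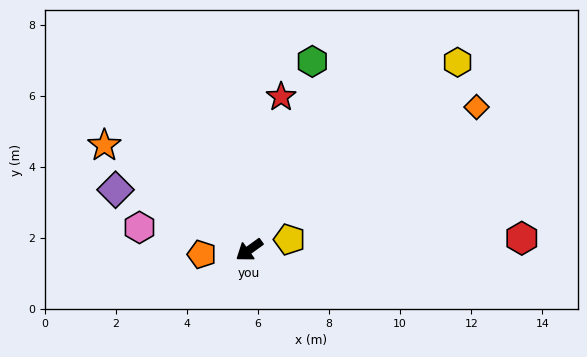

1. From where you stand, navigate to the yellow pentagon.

turn left 159°, forward 1.2 m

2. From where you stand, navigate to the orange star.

turn right 72°, forward 5.0 m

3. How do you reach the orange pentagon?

turn right 30°, forward 1.3 m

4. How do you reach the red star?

turn right 138°, forward 4.4 m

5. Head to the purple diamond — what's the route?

turn right 60°, forward 4.1 m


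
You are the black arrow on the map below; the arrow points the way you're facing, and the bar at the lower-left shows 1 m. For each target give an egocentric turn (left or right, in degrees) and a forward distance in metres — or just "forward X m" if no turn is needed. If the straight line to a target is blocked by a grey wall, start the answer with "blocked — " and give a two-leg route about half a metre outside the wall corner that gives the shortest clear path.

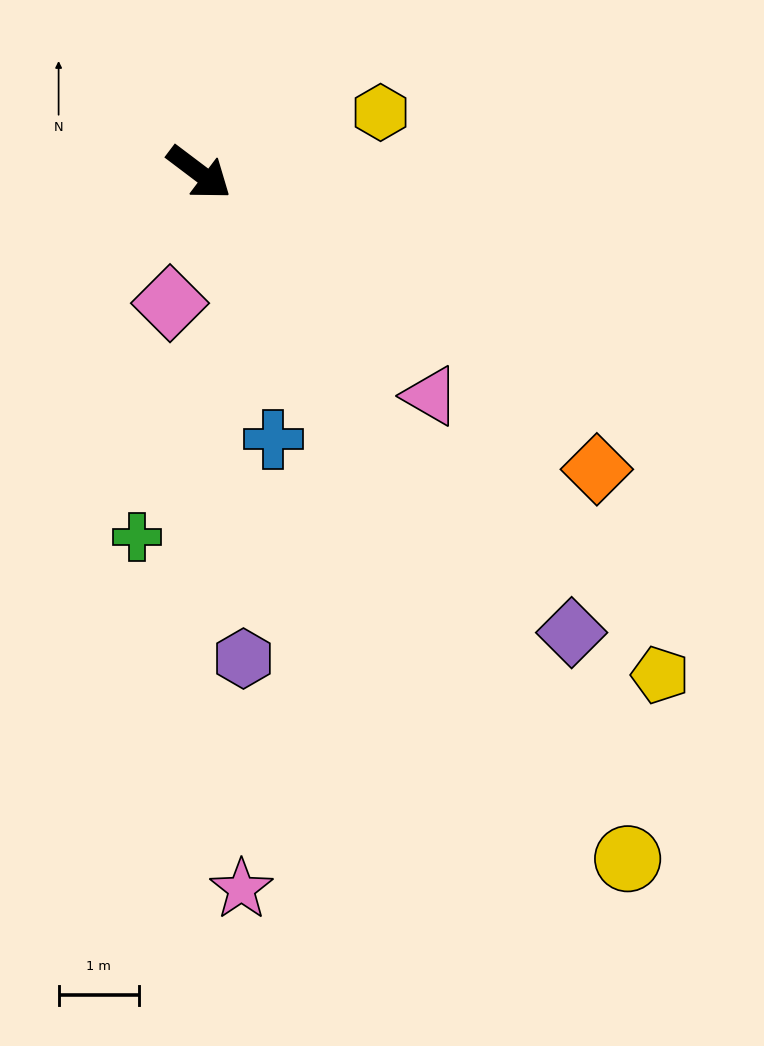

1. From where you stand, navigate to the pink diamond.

turn right 65°, forward 1.7 m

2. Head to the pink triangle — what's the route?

turn right 7°, forward 4.0 m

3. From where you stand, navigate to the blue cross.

turn right 37°, forward 3.4 m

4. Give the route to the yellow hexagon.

turn left 55°, forward 2.4 m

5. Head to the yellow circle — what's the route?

turn right 21°, forward 10.1 m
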